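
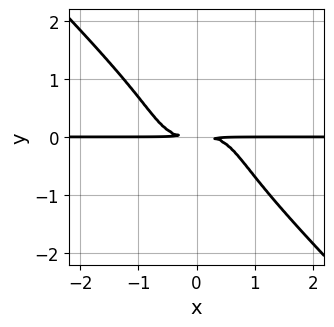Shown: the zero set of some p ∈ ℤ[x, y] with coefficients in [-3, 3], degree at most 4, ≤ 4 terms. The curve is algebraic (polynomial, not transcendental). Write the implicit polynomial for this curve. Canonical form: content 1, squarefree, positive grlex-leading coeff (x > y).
x^3*y + y^4 + y^2

(a) Degree: a generic line meets the curve in up to 4 points, so deg p = 4.
(b) From the axis intercepts and sections: the visible x-axis segment lies entirely on the curve.
(c) Fitting integer coefficients to these (and the overall shape) gives p.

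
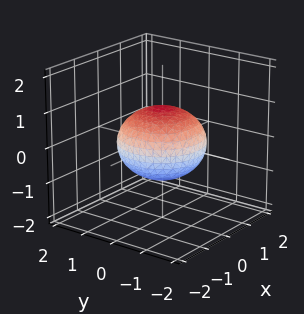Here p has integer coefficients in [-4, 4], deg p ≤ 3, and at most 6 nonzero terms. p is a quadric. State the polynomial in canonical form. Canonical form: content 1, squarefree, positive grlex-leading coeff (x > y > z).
2*x^2 + 2*y^2 + 3*z^2 - 3

1. The degree is 2 — a closed, bounded, convex surface; a quadric.
2. Symmetries: the surface is invariant under rotation about z: p = q(x² + y², z); it's symmetric under z → −z, forcing even powers of z.
3. Reading off the gridlines: a circular section at z = 0 has radius between 1 and 2; the z-axis gridline crossings are at z ∈ {-1, 1}.
4. The integer polynomial consistent with all of this is the stated p.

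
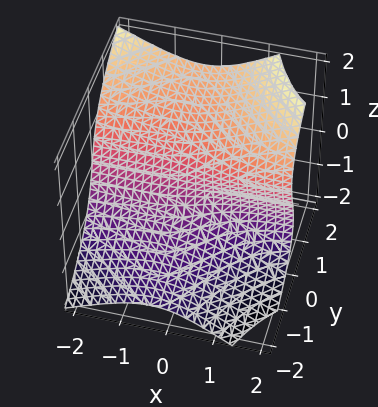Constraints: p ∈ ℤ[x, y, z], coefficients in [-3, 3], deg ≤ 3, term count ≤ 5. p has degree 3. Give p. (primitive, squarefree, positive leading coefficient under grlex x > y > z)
2*x^2*y - 2*z^3 + 2*x*z + 3*y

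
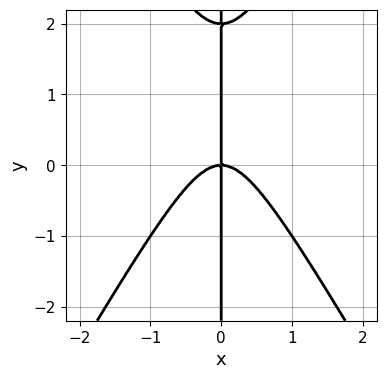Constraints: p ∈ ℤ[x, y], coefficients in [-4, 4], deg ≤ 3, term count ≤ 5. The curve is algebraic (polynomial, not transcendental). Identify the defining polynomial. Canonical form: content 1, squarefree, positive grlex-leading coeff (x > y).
3*x^3 - x*y^2 + 2*x*y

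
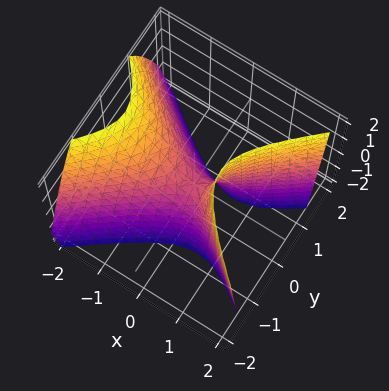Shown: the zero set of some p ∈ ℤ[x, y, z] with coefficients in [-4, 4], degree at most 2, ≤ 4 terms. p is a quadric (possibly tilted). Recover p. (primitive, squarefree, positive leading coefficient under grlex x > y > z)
2*x^2 + x*z - 3*y^2 - z

First, the degree is 2 — the shape is more complex than any degree-1 surface.
Then, reading off the gridlines: it meets the x-axis at x = 0 (among the integer gridlines); it crosses the y-axis at the gridline y = 0.
Finally, these observations pin down the coefficients.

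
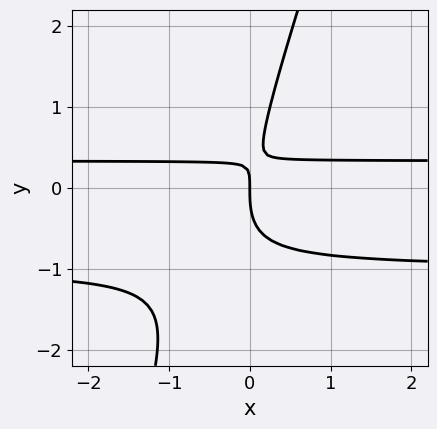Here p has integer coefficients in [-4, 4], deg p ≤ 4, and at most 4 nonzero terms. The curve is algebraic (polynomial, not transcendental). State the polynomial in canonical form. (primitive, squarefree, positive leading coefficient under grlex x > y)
3*x*y^2 - y^3 + 2*x*y - x

1. The degree is 3 — no degree-2 curve has this shape.
2. Reading off the gridlines: it crosses the y-axis at the gridline y = 0; it crosses the x-axis at the gridline x = 0.
3. Matching integer coefficients to the picture gives p.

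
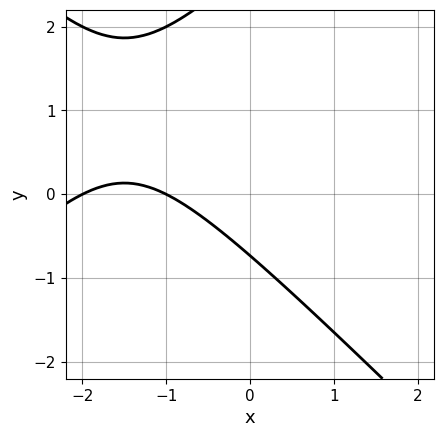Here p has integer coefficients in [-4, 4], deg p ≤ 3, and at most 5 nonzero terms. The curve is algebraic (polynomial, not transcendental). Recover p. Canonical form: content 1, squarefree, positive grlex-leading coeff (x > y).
deg p = 2. A generic line meets the curve in up to 2 points.
Observable constraints: among the integer gridlines, it crosses the x-axis at x ∈ {-2, -1}.
Putting this together gives p.

x^2 - y^2 + 3*x + 2*y + 2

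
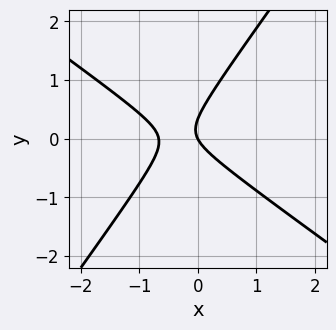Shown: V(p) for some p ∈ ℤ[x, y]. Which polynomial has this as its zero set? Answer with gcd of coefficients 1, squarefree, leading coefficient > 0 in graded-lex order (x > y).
3*x^2 + 2*x*y - 3*y^2 + 2*x + y

1. deg p = 2. No degree-1 curve has this shape.
2. From the axis intercepts and sections: it meets the y-axis at y = 0 (among the integer gridlines); it crosses the x-axis at the gridline x = 0.
3. Solving for integer coefficients yields p as stated.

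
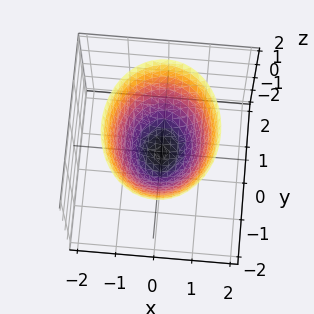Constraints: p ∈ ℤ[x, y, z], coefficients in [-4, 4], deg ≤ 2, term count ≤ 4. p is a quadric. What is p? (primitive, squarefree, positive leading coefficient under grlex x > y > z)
3*x^2 + 2*y^2 - 3*z

(a) deg p = 2.
(b) Symmetries: mirror symmetry x ↦ −x ⇒ only even powers of x; the y ↦ −y reflection is a symmetry, so y appears only in even powers.
(c) From the visible intercepts: one x-axis crossing is at x = 0; one z-axis crossing is at z = 0.
(d) Solving for integer coefficients yields p as stated.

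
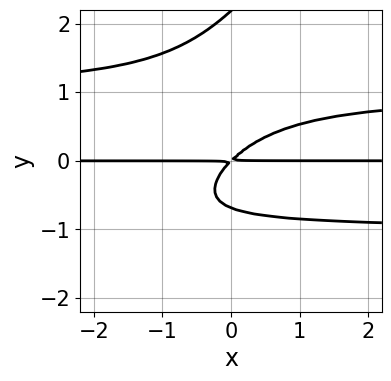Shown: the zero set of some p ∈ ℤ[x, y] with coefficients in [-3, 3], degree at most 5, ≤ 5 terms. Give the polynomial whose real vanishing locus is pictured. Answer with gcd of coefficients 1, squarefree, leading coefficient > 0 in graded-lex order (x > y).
3*x*y^3 - 2*y^4 + 3*y^3 - 3*x*y + 3*y^2

First, degree: the shape is more complex than any degree-3 curve, so deg p = 4.
Next, checking where it meets the axes: the visible x-axis segment lies entirely on the curve.
Finally, putting this together gives p.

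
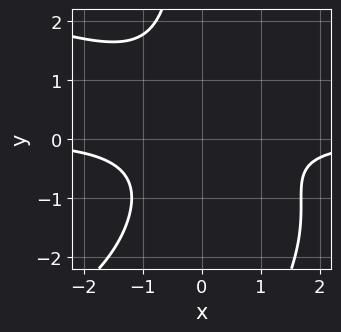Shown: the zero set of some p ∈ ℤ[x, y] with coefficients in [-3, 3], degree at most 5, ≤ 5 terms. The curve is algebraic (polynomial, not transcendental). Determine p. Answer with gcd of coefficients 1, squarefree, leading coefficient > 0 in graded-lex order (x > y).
x*y^3 + 2*x^2*y + 2*x*y^2 + 2*y^2 + 2

(a) Degree: a generic line meets the curve in up to 4 points, so deg p = 4.
(b) Against the integer gridlines: it misses every integer gridline on the x-axis; no y-intercept at any integer in the box.
(c) These observations pin down the coefficients.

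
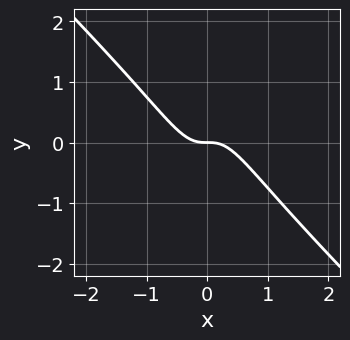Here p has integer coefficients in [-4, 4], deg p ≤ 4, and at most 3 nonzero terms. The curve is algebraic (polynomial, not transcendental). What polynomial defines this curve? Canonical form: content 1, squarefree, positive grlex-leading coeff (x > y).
First, degree: a generic line meets the curve in up to 3 points, so deg p = 3.
Then, observable constraints: it meets the y-axis at y = 0 (among the integer gridlines); one x-axis crossing is at x = 0.
Finally, assembling these constraints gives the stated polynomial.

3*x^3 + 3*x^2*y + y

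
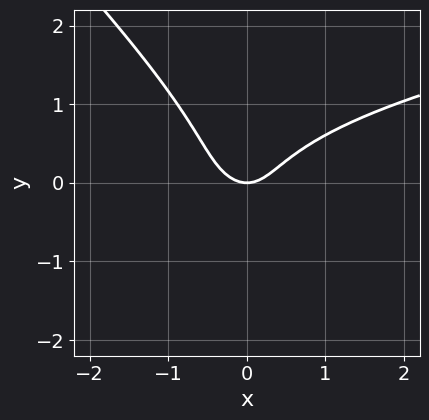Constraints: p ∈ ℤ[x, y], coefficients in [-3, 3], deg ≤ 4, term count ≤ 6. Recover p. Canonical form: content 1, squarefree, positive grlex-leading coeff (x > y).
(a) deg p = 3. A generic line meets the curve in up to 3 points.
(b) Checking where it meets the axes: it crosses the x-axis at the gridline x = 0; it meets the y-axis at y = 0 (among the integer gridlines).
(c) Matching integer coefficients to the picture gives p.

3*x*y^2 + 3*y^3 - 3*x^2 + 2*y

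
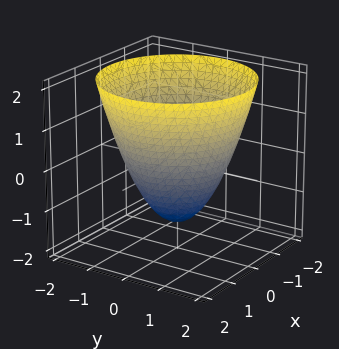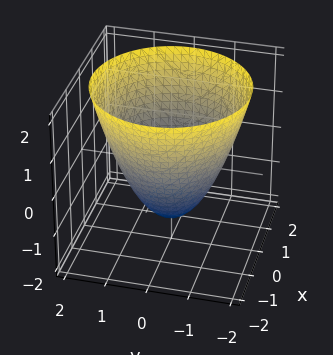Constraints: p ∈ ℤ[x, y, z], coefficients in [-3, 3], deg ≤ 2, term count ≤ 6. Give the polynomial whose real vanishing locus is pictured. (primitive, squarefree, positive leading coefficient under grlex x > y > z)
First, degree: the shape is more complex than any degree-1 surface, so deg p = 2.
Next, by symmetry, the surface is invariant under rotation about z: p = q(x² + y², z).
Then, from the visible intercepts: a circular section at z = 0 has radius between 1 and 2.
Finally, assembling these constraints gives the stated polynomial.

2*x^2 + 2*y^2 - 2*z - 3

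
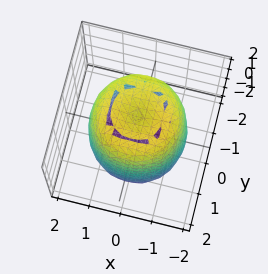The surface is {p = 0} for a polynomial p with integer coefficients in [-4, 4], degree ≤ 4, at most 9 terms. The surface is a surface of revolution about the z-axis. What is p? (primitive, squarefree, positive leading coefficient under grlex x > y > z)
(a) Degree: a generic line meets the surface in up to 4 points, so deg p = 4.
(b) Symmetry: the surface is invariant under rotation about z: p = q(x² + y², z).
(c) Checking where it meets the axes: a circular section at z = -2 has radius between 0 and 1.
(d) Putting this together gives p.

2*x^4 + 4*x^2*y^2 + 2*y^4 - 3*x^2 - 3*y^2 + z^2 - 3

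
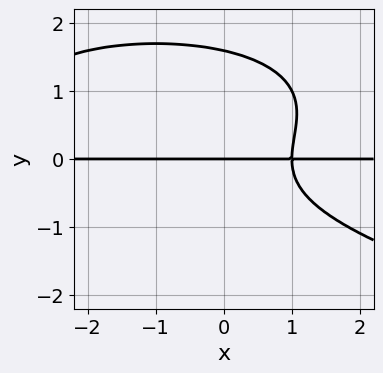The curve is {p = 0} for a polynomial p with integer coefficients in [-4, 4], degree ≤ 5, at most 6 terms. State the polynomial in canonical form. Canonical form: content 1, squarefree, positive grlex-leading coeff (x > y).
(a) The degree is 4 — the shape is more complex than any degree-3 curve.
(b) Reading off the gridlines: it meets the y-axis at y = 0 (among the integer gridlines); the visible x-axis segment lies entirely on the curve.
(c) These observations pin down the coefficients.

2*y^4 + x^2*y - 2*y^3 + 2*x*y - 3*y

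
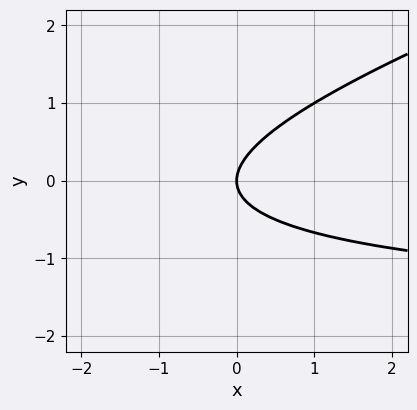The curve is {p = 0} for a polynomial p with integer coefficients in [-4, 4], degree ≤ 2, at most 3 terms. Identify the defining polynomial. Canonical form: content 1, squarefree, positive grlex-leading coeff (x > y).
Degree: the shape is more complex than any degree-1 curve, so deg p = 2.
Reading off the gridlines: it crosses the x-axis at the gridline x = 0; one y-axis crossing is at y = 0.
Matching integer coefficients to the picture gives p.

x*y - 3*y^2 + 2*x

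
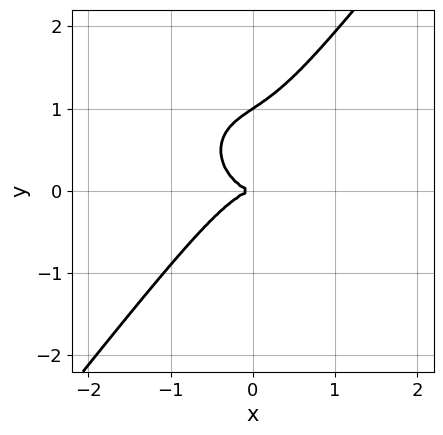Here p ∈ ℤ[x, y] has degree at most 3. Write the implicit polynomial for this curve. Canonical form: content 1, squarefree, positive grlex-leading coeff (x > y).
3*x^3 + 2*x*y^2 - 3*y^3 + 3*y^2

(a) The degree is 3 — the shape is more complex than any degree-2 curve.
(b) From the visible intercepts: one x-axis crossing is at x = 0; the y-axis gridline crossings are at y ∈ {0, 1}.
(c) Together with the visible shape, these determine p as stated.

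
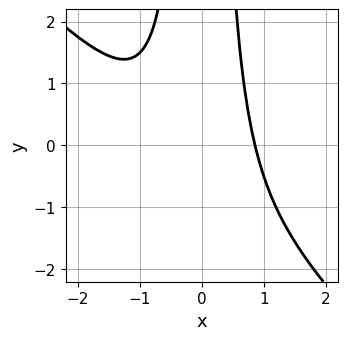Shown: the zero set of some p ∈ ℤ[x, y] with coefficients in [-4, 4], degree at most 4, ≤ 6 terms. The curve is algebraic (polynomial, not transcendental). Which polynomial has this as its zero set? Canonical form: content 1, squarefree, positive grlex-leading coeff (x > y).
2*x^3 + 2*x^2*y + x^2 - 2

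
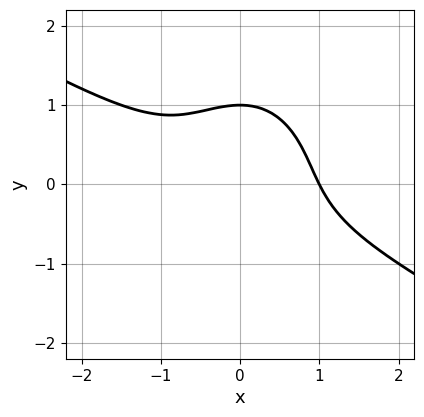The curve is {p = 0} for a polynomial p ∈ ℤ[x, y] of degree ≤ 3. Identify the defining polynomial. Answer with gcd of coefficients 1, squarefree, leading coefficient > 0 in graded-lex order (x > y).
2*x^3 + 3*x^2*y + 2*y^3 - 2

First, degree: no degree-2 curve has this shape, so deg p = 3.
Next, from the visible intercepts: it crosses the y-axis at the gridline y = 1; it meets the x-axis at x = 1 (among the integer gridlines).
Finally, matching integer coefficients to the picture gives p.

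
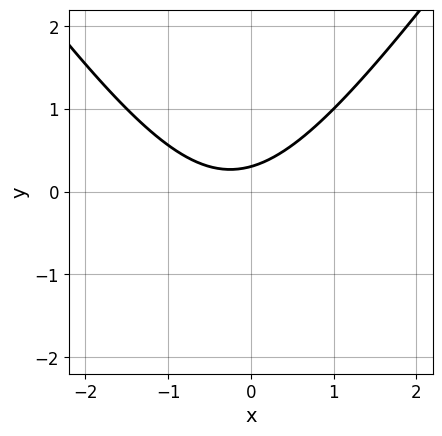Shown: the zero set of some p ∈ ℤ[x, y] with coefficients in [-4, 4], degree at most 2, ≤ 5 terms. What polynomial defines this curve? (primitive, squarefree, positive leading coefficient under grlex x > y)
2*x^2 - y^2 + x - 3*y + 1

Degree: a generic line meets the curve in up to 2 points, so deg p = 2.
Observable constraints: no x-intercept at any integer in the box.
Putting this together gives p.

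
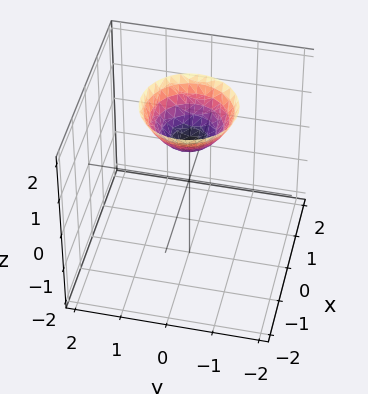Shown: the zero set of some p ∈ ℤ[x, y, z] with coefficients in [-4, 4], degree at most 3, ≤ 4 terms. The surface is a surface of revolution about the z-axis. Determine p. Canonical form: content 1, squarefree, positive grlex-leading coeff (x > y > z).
x^2 + y^2 - z + 1

1. The degree is 2 — no degree-1 surface has this shape.
2. Symmetries: rotational symmetry about the z-axis ⇒ p depends on x, y only through x² + y².
3. Against the integer gridlines: the surface avoids every integer x-axis point in the box; the surface avoids every integer y-axis point in the box; a circular section at z = 2 has radius exactly 1.
4. These observations pin down the coefficients.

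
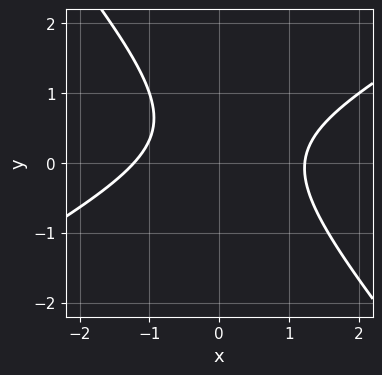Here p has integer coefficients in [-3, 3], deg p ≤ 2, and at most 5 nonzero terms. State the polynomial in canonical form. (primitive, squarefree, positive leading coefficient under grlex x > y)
2*x^2 - 2*x*y - 3*y^2 + 2*y - 3

deg p = 2.
Checking where it meets the axes: the curve avoids every integer y-axis point in the box.
The integer polynomial consistent with all of this is the stated p.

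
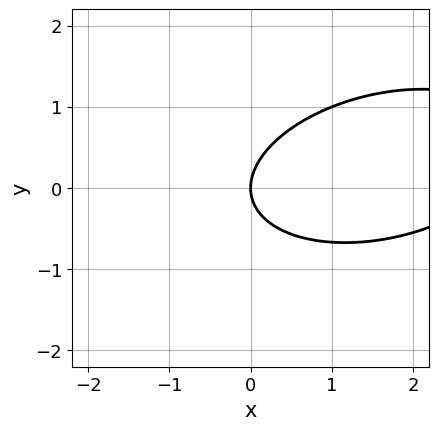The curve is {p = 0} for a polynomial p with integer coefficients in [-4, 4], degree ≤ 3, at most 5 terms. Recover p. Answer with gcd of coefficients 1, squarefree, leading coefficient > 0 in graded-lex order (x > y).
(a) Degree: a generic line meets the curve in up to 2 points, so deg p = 2.
(b) From the axis intercepts and sections: it meets the y-axis at y = 0 (among the integer gridlines); it crosses the x-axis at the gridline x = 0.
(c) Solving for integer coefficients yields p as stated.

x^2 - x*y + 3*y^2 - 3*x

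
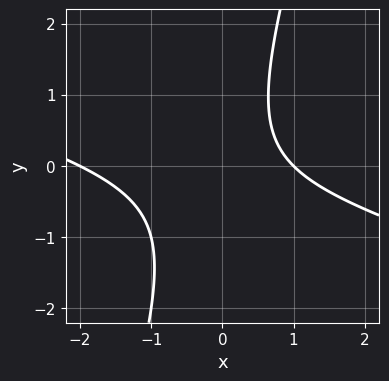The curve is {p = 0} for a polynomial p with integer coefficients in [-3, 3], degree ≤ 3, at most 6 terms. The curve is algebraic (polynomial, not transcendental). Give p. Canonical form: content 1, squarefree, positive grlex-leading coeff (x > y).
x^2 + 3*x*y - y^2 + x - 2

1. deg p = 2.
2. From the visible intercepts: among the integer gridlines, it crosses the x-axis at x ∈ {-2, 1}; the curve avoids every integer y-axis point in the box.
3. Solving for integer coefficients yields p as stated.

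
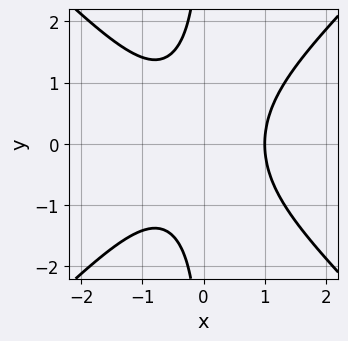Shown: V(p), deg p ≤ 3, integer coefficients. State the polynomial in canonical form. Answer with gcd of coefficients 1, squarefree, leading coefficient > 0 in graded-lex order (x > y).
First, the degree is 3 — a generic line meets the curve in up to 3 points.
Then, symmetries: mirror symmetry y ↦ −y ⇒ only even powers of y.
Then, from the axis intercepts and sections: it crosses the x-axis at the gridline x = 1; it misses every integer gridline on the y-axis.
Finally, together with the visible shape, these determine p as stated.

x^3 - x*y^2 - 1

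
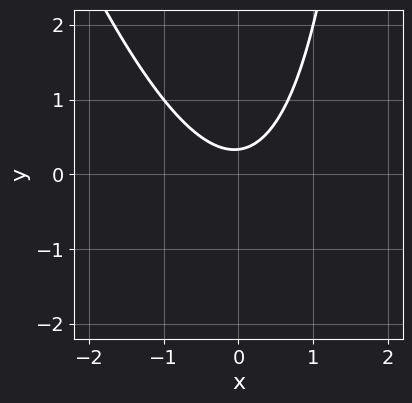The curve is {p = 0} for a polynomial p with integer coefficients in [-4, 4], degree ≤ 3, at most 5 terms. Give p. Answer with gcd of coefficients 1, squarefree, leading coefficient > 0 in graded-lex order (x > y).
1. The degree is 2 — no degree-1 curve has this shape.
2. From the axis intercepts and sections: the curve avoids every integer x-axis point in the box.
3. These observations pin down the coefficients.

3*x^2 + x*y - 3*y + 1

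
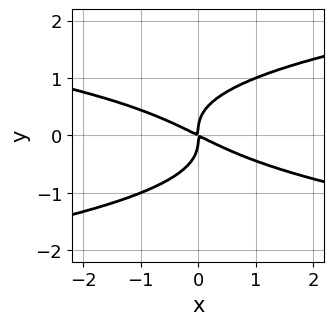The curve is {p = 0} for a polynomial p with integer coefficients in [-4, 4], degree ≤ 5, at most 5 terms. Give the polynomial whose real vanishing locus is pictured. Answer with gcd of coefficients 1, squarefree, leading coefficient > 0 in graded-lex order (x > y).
3*y^4 - x^2 - 2*x*y

First, the degree is 4 — the shape is more complex than any degree-3 curve.
Next, from the axis intercepts and sections: it meets the y-axis at y = 0 (among the integer gridlines); one x-axis crossing is at x = 0.
Finally, together with the visible shape, these determine p as stated.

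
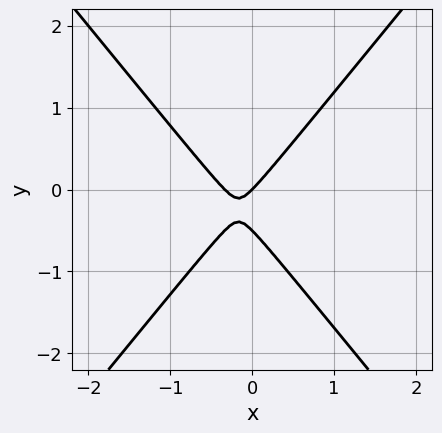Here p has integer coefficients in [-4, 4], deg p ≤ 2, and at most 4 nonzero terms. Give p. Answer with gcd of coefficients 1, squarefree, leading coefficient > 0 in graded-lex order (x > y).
First, degree: a generic line meets the curve in up to 2 points, so deg p = 2.
Next, from the axis intercepts and sections: it crosses the y-axis at the gridline y = 0; it crosses the x-axis at the gridline x = 0.
Finally, putting this together gives p.

3*x^2 - 2*y^2 + x - y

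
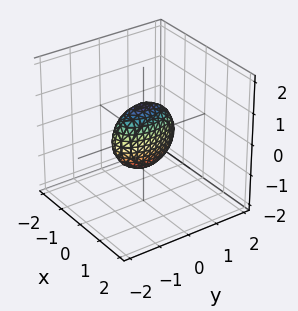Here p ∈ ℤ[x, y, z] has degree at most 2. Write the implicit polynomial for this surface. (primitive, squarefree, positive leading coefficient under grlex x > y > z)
3*x^2 + y^2 + z^2 - 1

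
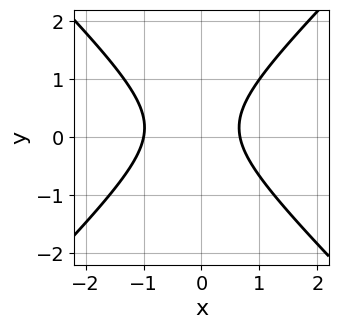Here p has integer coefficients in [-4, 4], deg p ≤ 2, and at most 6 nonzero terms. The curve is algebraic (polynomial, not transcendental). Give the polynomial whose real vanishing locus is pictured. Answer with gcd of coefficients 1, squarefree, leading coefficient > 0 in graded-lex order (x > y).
3*x^2 - 3*y^2 + x + y - 2

deg p = 2. The shape is more complex than any degree-1 curve.
Against the integer gridlines: one x-axis crossing is at x = -1; it misses every integer gridline on the y-axis.
These observations pin down the coefficients.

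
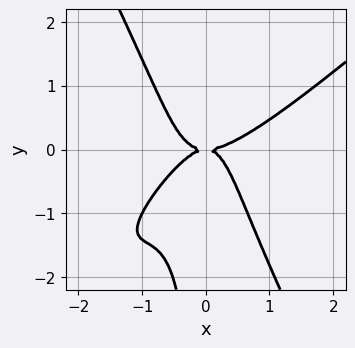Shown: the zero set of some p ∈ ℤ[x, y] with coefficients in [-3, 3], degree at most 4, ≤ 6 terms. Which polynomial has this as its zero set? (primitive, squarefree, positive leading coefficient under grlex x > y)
2*x^4 - 3*x^3*y + x*y^3 - x^2*y - y^2

First, the degree is 4 — no degree-3 curve has this shape.
Then, from the visible intercepts: it meets the y-axis at y = 0 (among the integer gridlines); it crosses the x-axis at the gridline x = 0.
Finally, putting this together gives p.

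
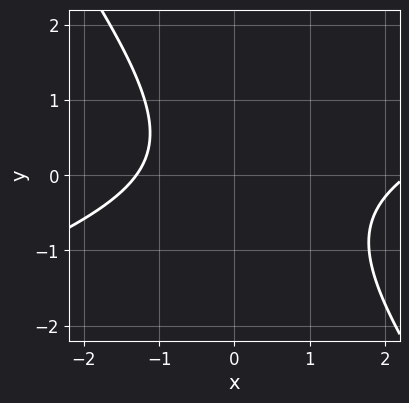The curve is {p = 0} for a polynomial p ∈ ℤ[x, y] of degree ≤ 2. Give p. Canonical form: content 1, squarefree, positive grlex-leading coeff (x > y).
x^2 - 2*x*y - 2*y^2 - x - 3

First, the degree is 2 — a generic line meets the curve in up to 2 points.
Then, from the axis intercepts and sections: no y-intercept at any integer in the box.
Finally, putting this together gives p.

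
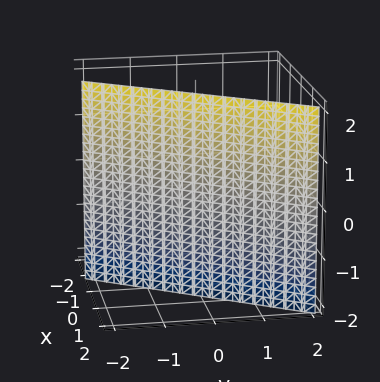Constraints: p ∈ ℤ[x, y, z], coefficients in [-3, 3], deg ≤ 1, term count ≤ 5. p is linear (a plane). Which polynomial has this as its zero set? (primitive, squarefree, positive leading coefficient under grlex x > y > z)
3*x - 2*y - 2

1. deg p = 1. The surface is flat (a plane).
2. From the visible intercepts: it misses every integer gridline on the z-axis; one y-axis crossing is at y = -1.
3. Putting this together gives p.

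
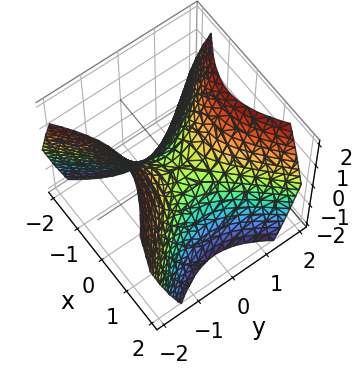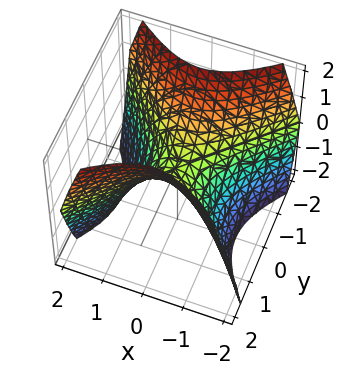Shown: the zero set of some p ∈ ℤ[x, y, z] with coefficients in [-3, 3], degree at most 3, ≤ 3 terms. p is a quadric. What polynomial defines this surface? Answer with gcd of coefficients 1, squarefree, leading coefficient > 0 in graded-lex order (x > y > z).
deg p = 2. A hyperbolic paraboloid; a quadric.
Symmetries: the y ↦ −y reflection is a symmetry, so y appears only in even powers; it's symmetric under x → −x, forcing even powers of x.
Checking where it meets the axes: it meets the x-axis at x = 0 (among the integer gridlines); it crosses the y-axis at the gridline y = 0.
The integer polynomial consistent with all of this is the stated p.

x^2 - y^2 + z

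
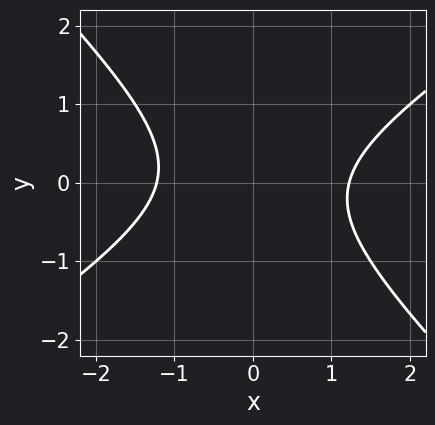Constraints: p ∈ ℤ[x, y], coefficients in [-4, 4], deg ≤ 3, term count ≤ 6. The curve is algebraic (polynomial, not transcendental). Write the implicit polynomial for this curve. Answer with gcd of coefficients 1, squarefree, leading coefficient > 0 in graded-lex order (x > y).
2*x^2 - x*y - 3*y^2 - 3

deg p = 2. The shape is more complex than any degree-1 curve.
Against the integer gridlines: no y-intercept at any integer in the box.
Matching integer coefficients to the picture gives p.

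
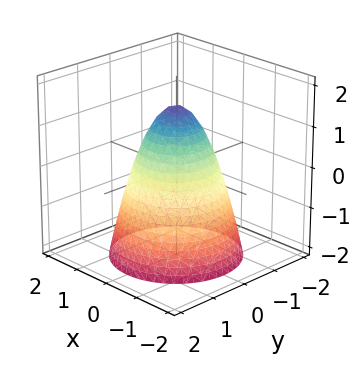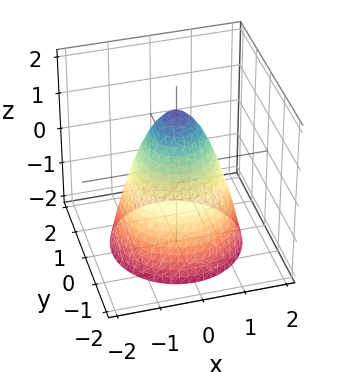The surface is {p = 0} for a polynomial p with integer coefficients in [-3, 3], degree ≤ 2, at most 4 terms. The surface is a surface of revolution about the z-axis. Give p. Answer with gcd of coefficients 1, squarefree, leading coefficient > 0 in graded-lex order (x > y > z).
The degree is 2 — no degree-1 surface has this shape.
Symmetries: every cross-section ⟂ z is a circle, so x, y appear only via x² + y².
From the visible intercepts: a circular section at z = -2 has radius between 1 and 2; the x-axis gridline crossings are at x ∈ {-1, 1}; among the integer gridlines, it crosses the y-axis at y ∈ {-1, 1}.
Fitting integer coefficients to these (and the overall shape) gives p.

3*x^2 + 3*y^2 + 2*z - 3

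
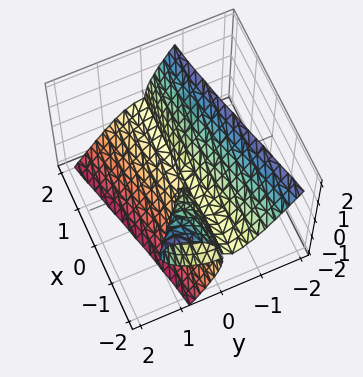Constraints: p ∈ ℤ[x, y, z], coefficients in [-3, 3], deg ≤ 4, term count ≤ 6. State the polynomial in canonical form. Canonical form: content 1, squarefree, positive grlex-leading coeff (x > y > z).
I count 2 distinct pieces. Treating them together as one polynomial.
Degree: the shape is more complex than any degree-2 surface, so deg p = 3.
Observable constraints: it crosses the y-axis at the gridline y = 0; one z-axis crossing is at z = 0.
These observations pin down the coefficients. Check: (2, 0, 0) on the x-axis lies on the surface, and p(2, 0, 0) = 0. ✓

2*x*y*z + 3*y^3 - y^2*z + z^3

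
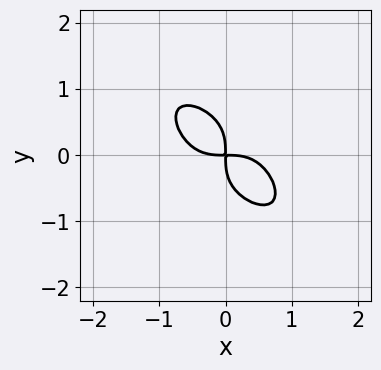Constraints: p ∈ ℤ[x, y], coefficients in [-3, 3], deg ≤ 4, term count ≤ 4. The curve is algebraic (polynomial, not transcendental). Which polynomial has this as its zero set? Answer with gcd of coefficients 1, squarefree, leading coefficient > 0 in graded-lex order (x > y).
x^4 + y^4 + x*y

deg p = 4. A generic line meets the curve in up to 4 points.
Matching integer coefficients to the picture gives p.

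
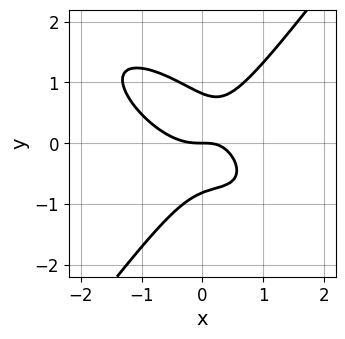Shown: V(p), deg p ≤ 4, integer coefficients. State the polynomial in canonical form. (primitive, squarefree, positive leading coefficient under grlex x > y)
(a) deg p = 3.
(b) Reading off the gridlines: one y-axis crossing is at y = 0; it meets the x-axis at x = 0 (among the integer gridlines).
(c) Assembling these constraints gives the stated polynomial.

3*x^3 + 3*x^2*y - 3*y^3 - 2*x*y + 2*y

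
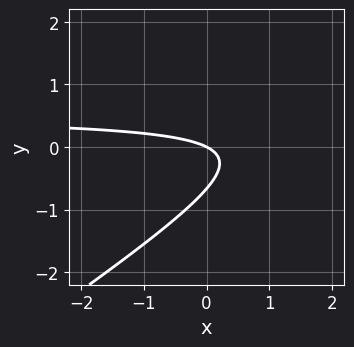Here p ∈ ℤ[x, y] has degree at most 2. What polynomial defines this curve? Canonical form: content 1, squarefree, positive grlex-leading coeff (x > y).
(a) Degree: a generic line meets the curve in up to 2 points, so deg p = 2.
(b) Against the integer gridlines: it meets the x-axis at x = 0 (among the integer gridlines); it meets the y-axis at y = 0 (among the integer gridlines).
(c) Solving for integer coefficients yields p as stated.

2*x*y - 3*y^2 - x - 2*y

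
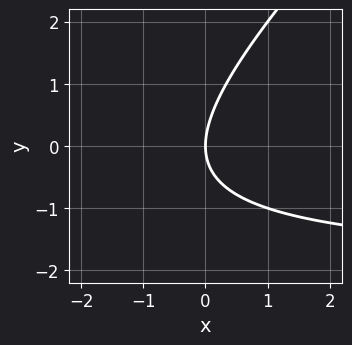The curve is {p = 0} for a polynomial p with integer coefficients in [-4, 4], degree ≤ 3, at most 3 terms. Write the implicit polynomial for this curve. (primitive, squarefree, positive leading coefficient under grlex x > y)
1. deg p = 2.
2. Against the integer gridlines: it meets the x-axis at x = 0 (among the integer gridlines); it meets the y-axis at y = 0 (among the integer gridlines).
3. Solving for integer coefficients yields p as stated.

x*y - y^2 + 2*x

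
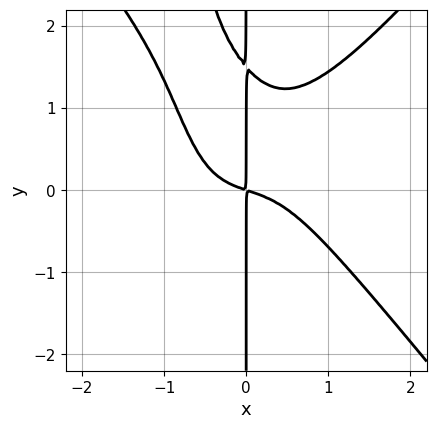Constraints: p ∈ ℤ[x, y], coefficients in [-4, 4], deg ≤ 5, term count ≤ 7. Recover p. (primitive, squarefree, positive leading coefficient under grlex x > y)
3*x^4 - 2*x^2*y^2 - 2*x*y^2 + x^2 + 3*x*y

The degree is 4 — the shape is more complex than any degree-3 curve.
Reading off the gridlines: every point of the y-axis in the box is on the curve.
These observations pin down the coefficients.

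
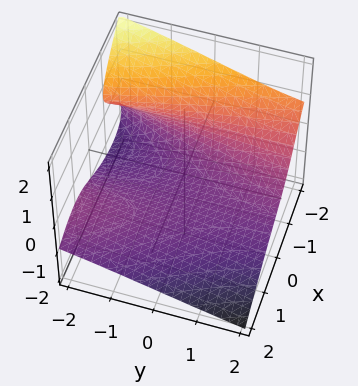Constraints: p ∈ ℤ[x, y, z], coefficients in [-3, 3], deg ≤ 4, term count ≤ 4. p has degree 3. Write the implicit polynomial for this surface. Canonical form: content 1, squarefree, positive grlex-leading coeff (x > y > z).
x^3 - 2*x*y*z + 3*z^3 + 3

The degree is 3 — a generic line meets the surface in up to 3 points.
Observable constraints: one z-axis crossing is at z = -1; it misses every integer gridline on the y-axis.
Solving for integer coefficients yields p as stated.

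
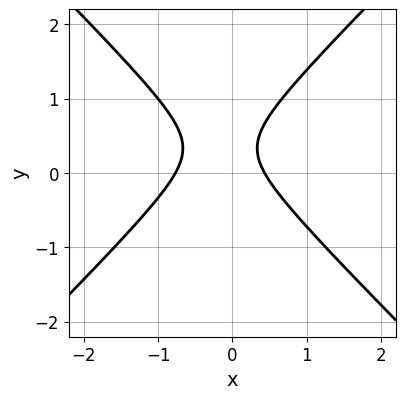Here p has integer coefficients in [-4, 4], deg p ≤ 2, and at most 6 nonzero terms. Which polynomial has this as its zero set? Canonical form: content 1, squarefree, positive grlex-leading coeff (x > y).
3*x^2 - 3*y^2 + x + 2*y - 1

1. The degree is 2 — the shape is more complex than any degree-1 curve.
2. Reading off the gridlines: no y-intercept at any integer in the box.
3. The integer polynomial consistent with all of this is the stated p.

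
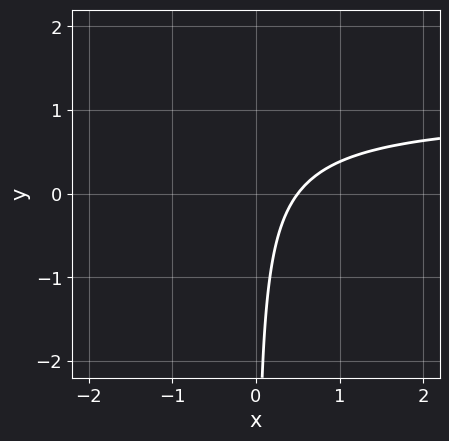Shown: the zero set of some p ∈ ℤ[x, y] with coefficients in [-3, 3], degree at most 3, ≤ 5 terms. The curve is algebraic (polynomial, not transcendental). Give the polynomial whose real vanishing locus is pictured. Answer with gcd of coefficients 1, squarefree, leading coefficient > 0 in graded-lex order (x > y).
Degree: the shape is more complex than any degree-2 curve, so deg p = 3.
Reading off the gridlines: no y-intercept at any integer in the box.
Assembling these constraints gives the stated polynomial.

x*y^2 - 3*x*y + 2*x - 1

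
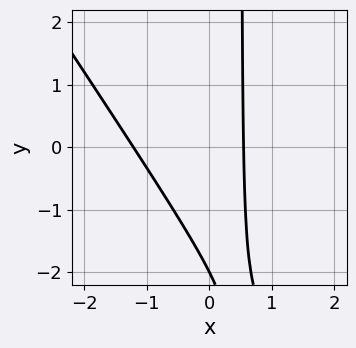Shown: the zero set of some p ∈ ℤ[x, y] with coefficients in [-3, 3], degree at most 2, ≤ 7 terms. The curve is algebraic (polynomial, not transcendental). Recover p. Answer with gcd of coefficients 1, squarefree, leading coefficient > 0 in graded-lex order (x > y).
(a) deg p = 2. The shape is more complex than any degree-1 curve.
(b) From the axis intercepts and sections: it crosses the y-axis at the gridline y = -2.
(c) Solving for integer coefficients yields p as stated.

3*x^2 + 2*x*y + 2*x - y - 2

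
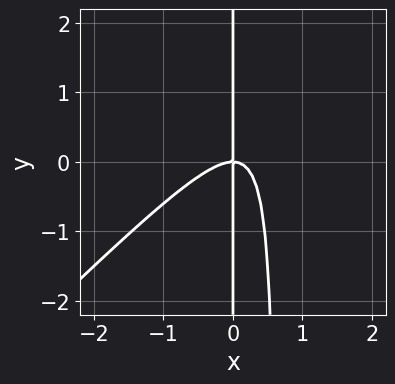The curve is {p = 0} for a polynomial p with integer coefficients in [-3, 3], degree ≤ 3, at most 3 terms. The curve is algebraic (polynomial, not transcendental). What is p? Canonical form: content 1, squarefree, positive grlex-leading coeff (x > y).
3*x^3 - 3*x^2*y + 2*x*y

Degree: the shape is more complex than any degree-2 curve, so deg p = 3.
From the visible intercepts: it crosses the x-axis at the gridline x = 0; the visible y-axis segment lies entirely on the curve.
Solving for integer coefficients yields p as stated.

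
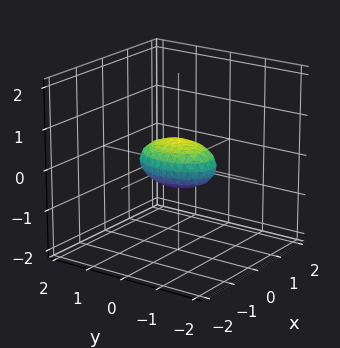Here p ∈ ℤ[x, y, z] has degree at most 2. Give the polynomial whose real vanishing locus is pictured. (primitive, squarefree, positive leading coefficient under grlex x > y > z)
2*x^2 + y^2 + 3*z^2 - 1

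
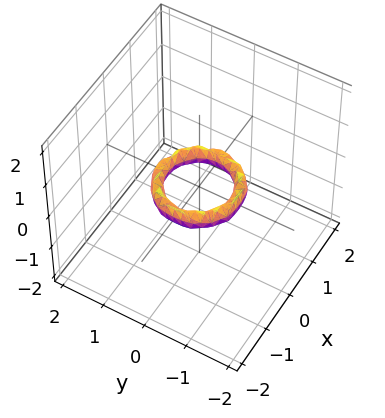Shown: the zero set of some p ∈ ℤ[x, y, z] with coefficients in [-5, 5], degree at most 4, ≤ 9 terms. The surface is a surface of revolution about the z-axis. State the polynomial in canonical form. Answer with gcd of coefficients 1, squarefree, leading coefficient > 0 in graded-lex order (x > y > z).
(a) Degree: no degree-3 surface has this shape, so deg p = 4.
(b) Symmetry: the z-axis is an axis of rotation, so x and y enter only as x² + y².
(c) From the axis intercepts and sections: the y-axis gridline crossings are at y ∈ {-1, 1}; among the integer gridlines, it crosses the x-axis at x ∈ {-1, 1}.
(d) Solving for integer coefficients yields p as stated.

2*x^4 + 4*x^2*y^2 + 2*y^4 - 3*x^2 - 3*y^2 + 2*z^2 + 1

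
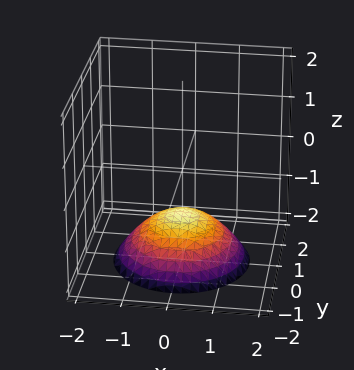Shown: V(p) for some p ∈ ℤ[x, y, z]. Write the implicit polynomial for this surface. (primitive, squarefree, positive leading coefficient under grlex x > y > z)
x^2 + y^2 + 2*z + 2

First, the degree is 2 — the shape is more complex than any degree-1 surface.
Next, symmetries: rotational symmetry about the z-axis ⇒ p depends on x, y only through x² + y².
Next, against the integer gridlines: a circular section at z = -2 has radius between 1 and 2; it misses every integer gridline on the x-axis; no y-intercept at any integer in the box.
Finally, assembling these constraints gives the stated polynomial. Check: (0, 0, -1) on the z-axis lies on the surface, and p(0, 0, -1) = 0. ✓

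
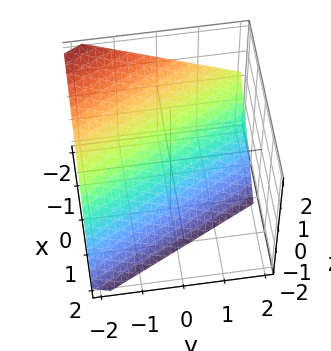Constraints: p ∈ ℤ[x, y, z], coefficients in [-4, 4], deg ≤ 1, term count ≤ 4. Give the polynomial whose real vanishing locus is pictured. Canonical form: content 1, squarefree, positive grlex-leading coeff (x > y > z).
(a) Degree: the surface is flat (a plane), so deg p = 1.
(b) Against the integer gridlines: it crosses the y-axis at the gridline y = -2; it crosses the x-axis at the gridline x = -1.
(c) Fitting integer coefficients to these (and the overall shape) gives p. Check: (0, 0, -1) on the z-axis lies on the surface, and p(0, 0, -1) = 0. ✓

2*x + y + 2*z + 2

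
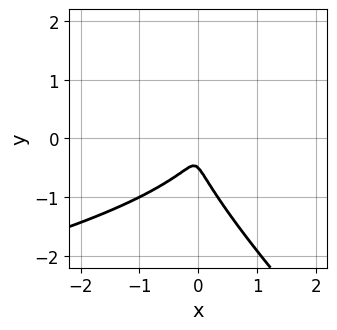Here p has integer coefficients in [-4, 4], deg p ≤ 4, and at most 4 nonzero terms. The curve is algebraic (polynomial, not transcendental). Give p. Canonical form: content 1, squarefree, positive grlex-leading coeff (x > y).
2*x*y^2 + 2*y^3 + 3*x^2 + y^2

1. deg p = 3.
2. Matching integer coefficients to the picture gives p.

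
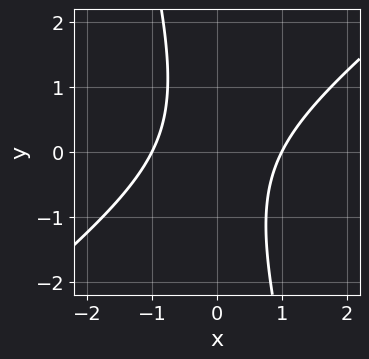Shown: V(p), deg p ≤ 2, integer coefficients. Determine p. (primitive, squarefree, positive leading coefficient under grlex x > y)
3*x^2 - 3*x*y - y^2 - 3

deg p = 2.
Checking where it meets the axes: no y-intercept at any integer in the box; the x-axis gridline crossings are at x ∈ {-1, 1}.
Putting this together gives p.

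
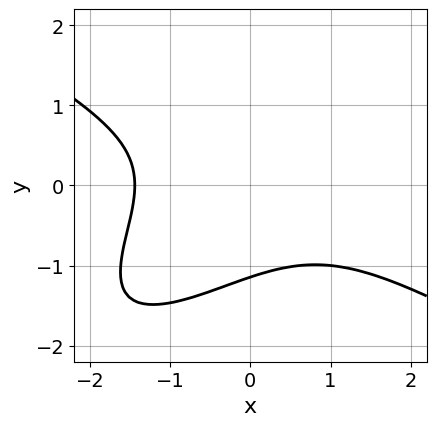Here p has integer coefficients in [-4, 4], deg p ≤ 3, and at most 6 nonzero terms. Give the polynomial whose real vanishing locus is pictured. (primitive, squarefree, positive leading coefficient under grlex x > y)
x^3 - 2*x*y^2 + 2*y^3 + 3

First, degree: a generic line meets the curve in up to 3 points, so deg p = 3.
Finally, the integer polynomial consistent with all of this is the stated p.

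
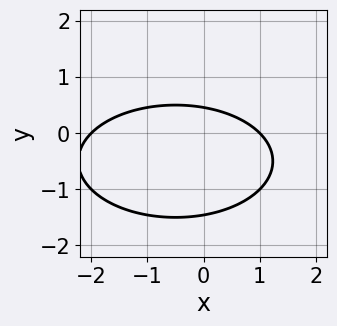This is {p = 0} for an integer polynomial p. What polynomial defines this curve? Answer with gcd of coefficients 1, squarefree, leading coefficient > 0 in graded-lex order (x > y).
1. The degree is 2 — the shape is more complex than any degree-1 curve.
2. Checking where it meets the axes: among the integer gridlines, it crosses the x-axis at x ∈ {-2, 1}.
3. Together with the visible shape, these determine p as stated.

x^2 + 3*y^2 + x + 3*y - 2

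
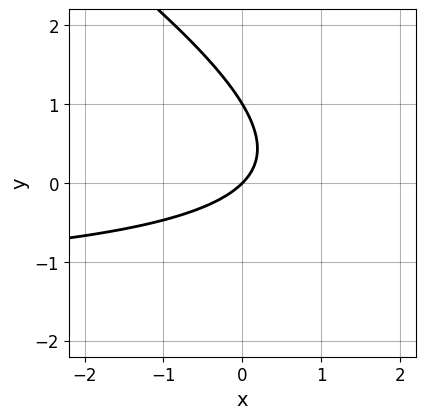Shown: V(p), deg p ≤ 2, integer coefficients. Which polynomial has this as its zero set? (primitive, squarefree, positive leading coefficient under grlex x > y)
1. Degree: the shape is more complex than any degree-1 curve, so deg p = 2.
2. Checking where it meets the axes: it meets the x-axis at x = 0 (among the integer gridlines); the y-axis gridline crossings are at y ∈ {0, 1}.
3. The integer polynomial consistent with all of this is the stated p.

2*x*y + 3*y^2 + 3*x - 3*y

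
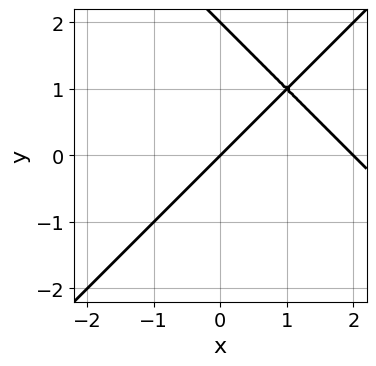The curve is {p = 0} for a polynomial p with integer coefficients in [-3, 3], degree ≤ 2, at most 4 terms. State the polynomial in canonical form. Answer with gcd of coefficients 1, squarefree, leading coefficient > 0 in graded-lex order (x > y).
deg p = 2.
From the visible intercepts: the x-axis gridline crossings are at x ∈ {0, 2}; among the integer gridlines, it crosses the y-axis at y ∈ {0, 2}.
Assembling these constraints gives the stated polynomial.

x^2 - y^2 - 2*x + 2*y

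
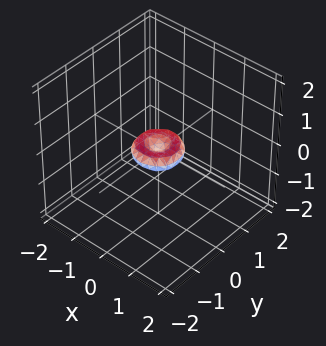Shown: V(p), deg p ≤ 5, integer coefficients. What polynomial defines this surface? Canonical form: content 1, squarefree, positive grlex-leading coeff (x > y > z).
2*x^4 + 4*x^2*y^2 + 2*y^4 - x^2 - y^2 + 2*z^2

(a) deg p = 4. The shape is more complex than any degree-3 surface.
(b) By symmetry, the surface is invariant under rotation about z: p = q(x² + y², z).
(c) Checking where it meets the axes: it meets the x-axis at x = 0 (among the integer gridlines); a circular section at z = 0 has radius between 0 and 1; it meets the z-axis at z = 0 (among the integer gridlines); it meets the y-axis at y = 0 (among the integer gridlines).
(d) Putting this together gives p.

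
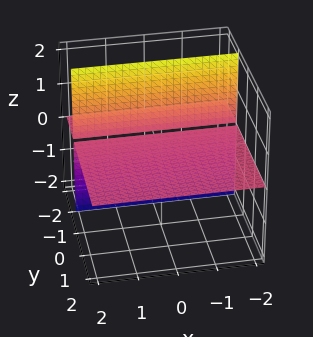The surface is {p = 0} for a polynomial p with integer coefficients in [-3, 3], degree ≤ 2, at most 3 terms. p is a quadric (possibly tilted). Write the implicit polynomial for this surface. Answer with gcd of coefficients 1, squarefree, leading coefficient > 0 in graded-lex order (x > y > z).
y*z + z

1. There are 2 components. They look like related sheets of one shape, so recover p as a whole.
2. deg p = 2. No degree-1 surface has this shape.
3. Observable constraints: every point of the y-axis in the box is on the surface; every point of the x-axis in the box is on the surface; it meets the z-axis at z = 0 (among the integer gridlines).
4. The integer polynomial consistent with all of this is the stated p.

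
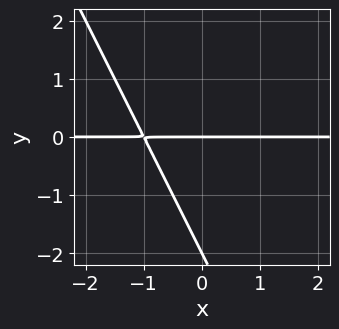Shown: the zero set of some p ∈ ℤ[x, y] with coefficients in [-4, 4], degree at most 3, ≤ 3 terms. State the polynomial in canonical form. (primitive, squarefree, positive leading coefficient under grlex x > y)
2*x*y + y^2 + 2*y

1. Degree: a generic line meets the curve in up to 2 points, so deg p = 2.
2. Checking where it meets the axes: among the integer gridlines, it crosses the y-axis at y ∈ {-2, 0}; every point of the x-axis in the box is on the curve.
3. The integer polynomial consistent with all of this is the stated p.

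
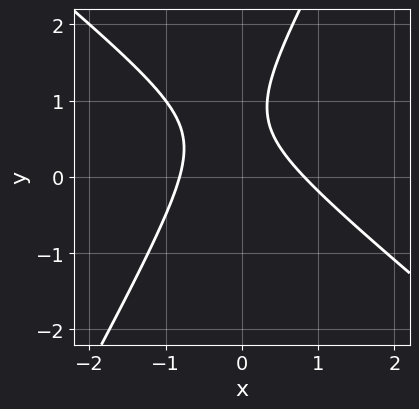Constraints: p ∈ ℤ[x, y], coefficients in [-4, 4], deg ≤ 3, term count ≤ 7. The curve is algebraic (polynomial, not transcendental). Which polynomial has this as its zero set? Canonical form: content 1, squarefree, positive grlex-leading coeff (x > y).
3*x^2 + 2*x*y - 2*y^2 + 3*y - 2

The degree is 2 — a generic line meets the curve in up to 2 points.
Checking where it meets the axes: no y-intercept at any integer in the box.
Matching integer coefficients to the picture gives p.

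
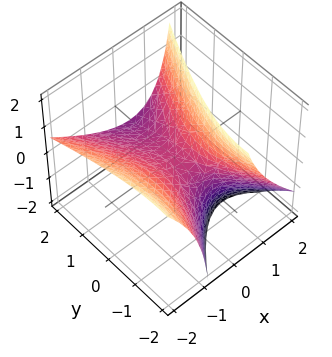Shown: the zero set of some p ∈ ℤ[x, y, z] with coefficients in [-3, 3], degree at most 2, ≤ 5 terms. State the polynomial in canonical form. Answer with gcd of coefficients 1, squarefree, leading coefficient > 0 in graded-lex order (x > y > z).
1. Degree: the shape is more complex than any degree-1 surface, so deg p = 2.
2. Against the integer gridlines: it crosses the z-axis at the gridline z = 0; it crosses the x-axis at the gridline x = 0; it crosses the y-axis at the gridline y = 0.
3. The integer polynomial consistent with all of this is the stated p.

3*x^2 + 3*x*z - y^2 - 2*y*z - 3*z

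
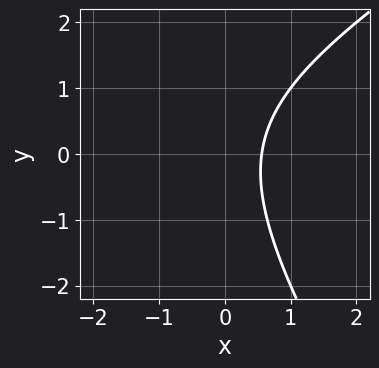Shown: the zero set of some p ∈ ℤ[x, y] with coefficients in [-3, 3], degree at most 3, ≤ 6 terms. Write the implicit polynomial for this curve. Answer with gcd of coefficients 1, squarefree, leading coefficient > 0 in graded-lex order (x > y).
(a) deg p = 2.
(b) Against the integer gridlines: the curve avoids every integer y-axis point in the box.
(c) Assembling these constraints gives the stated polynomial.

x^2 - x*y - y^2 + 3*x - 2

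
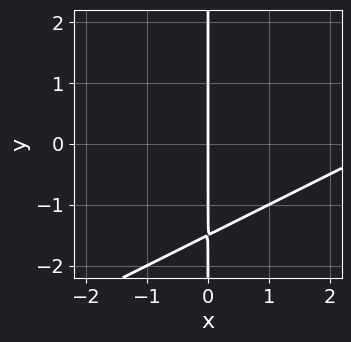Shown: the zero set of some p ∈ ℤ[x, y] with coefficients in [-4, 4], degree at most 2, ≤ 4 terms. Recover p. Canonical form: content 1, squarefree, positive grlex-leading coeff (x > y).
x^2 - 2*x*y - 3*x

Degree: a generic line meets the curve in up to 2 points, so deg p = 2.
Checking where it meets the axes: the visible y-axis segment lies entirely on the curve; it crosses the x-axis at the gridline x = 0.
Matching integer coefficients to the picture gives p.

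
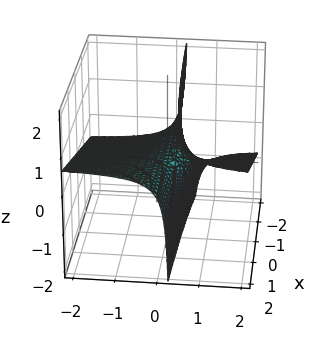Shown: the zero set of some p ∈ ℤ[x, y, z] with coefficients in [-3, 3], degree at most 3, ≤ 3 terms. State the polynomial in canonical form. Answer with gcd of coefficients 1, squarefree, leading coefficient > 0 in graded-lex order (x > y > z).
x*y - 3*y*z + z

First, degree: no degree-1 surface has this shape, so deg p = 2.
Next, reading off the gridlines: every point of the y-axis in the box is on the surface; it meets the z-axis at z = 0 (among the integer gridlines); the visible x-axis segment lies entirely on the surface.
Finally, together with the visible shape, these determine p as stated.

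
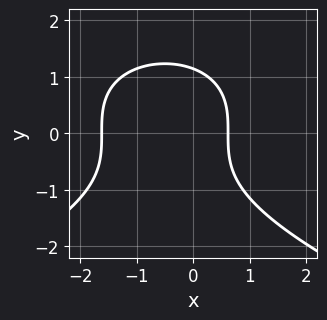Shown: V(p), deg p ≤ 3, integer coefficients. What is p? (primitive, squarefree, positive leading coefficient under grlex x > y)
First, deg p = 3. The shape is more complex than any degree-2 curve.
Finally, solving for integer coefficients yields p as stated.

2*y^3 + 3*x^2 + 3*x - 3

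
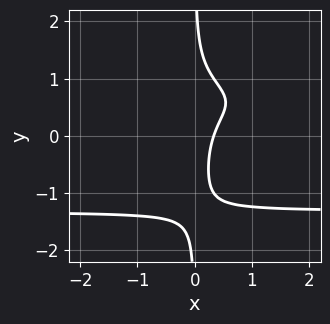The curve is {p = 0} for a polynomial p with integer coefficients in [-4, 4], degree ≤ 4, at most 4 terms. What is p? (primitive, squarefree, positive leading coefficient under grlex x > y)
3*x*y^3 - 3*x*y + 3*x - 1

The degree is 4 — no degree-3 curve has this shape.
From the visible intercepts: no y-intercept at any integer in the box.
Together with the visible shape, these determine p as stated.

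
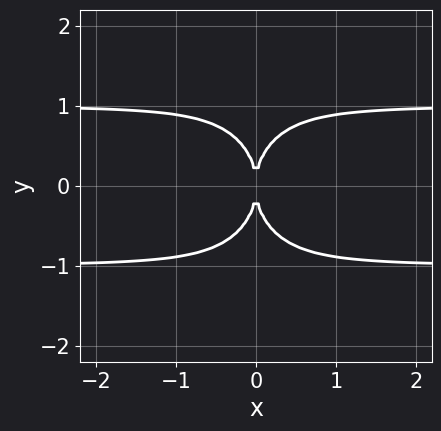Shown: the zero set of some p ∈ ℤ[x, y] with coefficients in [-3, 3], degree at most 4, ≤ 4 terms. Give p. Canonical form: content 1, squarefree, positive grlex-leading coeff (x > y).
deg p = 4.
Symmetries: the x ↦ −x reflection is a symmetry, so x appears only in even powers; mirror symmetry y ↦ −y ⇒ only even powers of y.
Reading off the gridlines: it meets the y-axis at y = 0 (among the integer gridlines); one x-axis crossing is at x = 0.
These observations pin down the coefficients.

3*x^2*y^2 + y^4 - 3*x^2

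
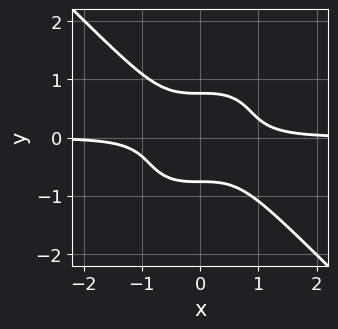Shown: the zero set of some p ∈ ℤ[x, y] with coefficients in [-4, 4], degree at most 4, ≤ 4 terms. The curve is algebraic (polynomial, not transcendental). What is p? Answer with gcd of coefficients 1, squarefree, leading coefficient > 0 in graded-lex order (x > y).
3*x^3*y + 3*y^4 - 1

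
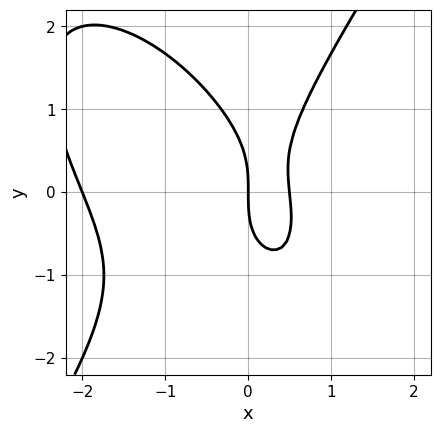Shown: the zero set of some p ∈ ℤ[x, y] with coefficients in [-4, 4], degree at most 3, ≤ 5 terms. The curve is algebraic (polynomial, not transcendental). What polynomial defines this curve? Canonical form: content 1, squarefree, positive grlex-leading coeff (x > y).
1. deg p = 3.
2. Checking where it meets the axes: it meets the y-axis at y = 0 (among the integer gridlines); among the integer gridlines, it crosses the x-axis at x ∈ {-2, 0}.
3. These observations pin down the coefficients.

2*x^3 + x^2*y - y^3 + 3*x^2 - 2*x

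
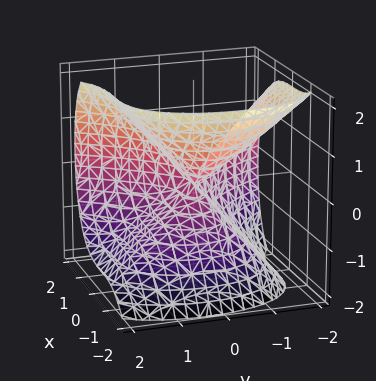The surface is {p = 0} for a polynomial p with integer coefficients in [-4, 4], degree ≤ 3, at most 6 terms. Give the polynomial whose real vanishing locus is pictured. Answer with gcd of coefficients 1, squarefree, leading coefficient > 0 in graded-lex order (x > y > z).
2*x^3 - 3*y^2 - y*z + 3*z^2

1. The degree is 3 — a generic line meets the surface in up to 3 points.
2. From the axis intercepts and sections: one z-axis crossing is at z = 0; it meets the y-axis at y = 0 (among the integer gridlines); it meets the x-axis at x = 0 (among the integer gridlines).
3. Fitting integer coefficients to these (and the overall shape) gives p.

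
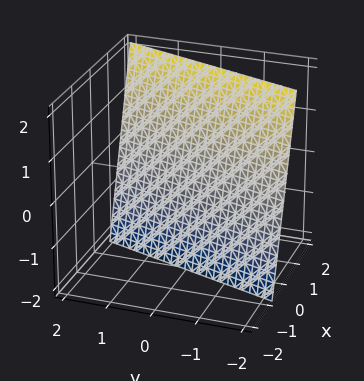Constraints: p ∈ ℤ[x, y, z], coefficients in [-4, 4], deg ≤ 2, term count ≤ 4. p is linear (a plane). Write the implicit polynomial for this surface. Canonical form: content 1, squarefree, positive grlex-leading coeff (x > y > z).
First, degree: every cross-section is a straight line — this is a plane, so deg p = 1.
Next, reading off the gridlines: it crosses the y-axis at the gridline y = -2; it crosses the z-axis at the gridline z = -2.
Finally, putting this together gives p.

3*x - y - z - 2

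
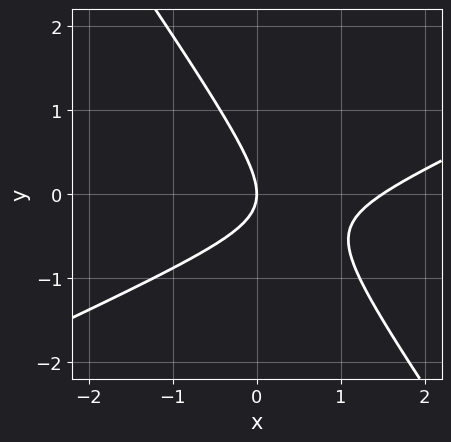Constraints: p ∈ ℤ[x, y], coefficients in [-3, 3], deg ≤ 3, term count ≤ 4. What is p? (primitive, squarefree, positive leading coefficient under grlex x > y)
2*x^2 - 3*x*y - 3*y^2 - 3*x

First, degree: a generic line meets the curve in up to 2 points, so deg p = 2.
Then, checking where it meets the axes: it crosses the y-axis at the gridline y = 0; it meets the x-axis at x = 0 (among the integer gridlines).
Finally, putting this together gives p.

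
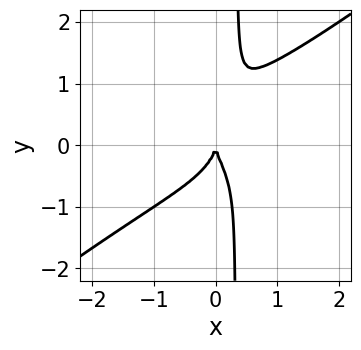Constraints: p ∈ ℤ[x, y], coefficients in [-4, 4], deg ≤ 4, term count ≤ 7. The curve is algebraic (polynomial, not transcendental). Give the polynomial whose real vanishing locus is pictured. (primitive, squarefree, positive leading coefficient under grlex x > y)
x^3*y + x^2*y^2 - 3*x*y^3 + y^3 + 2*x^2

First, the degree is 4 — the shape is more complex than any degree-3 curve.
Then, from the axis intercepts and sections: one x-axis crossing is at x = 0; one y-axis crossing is at y = 0.
Finally, these observations pin down the coefficients.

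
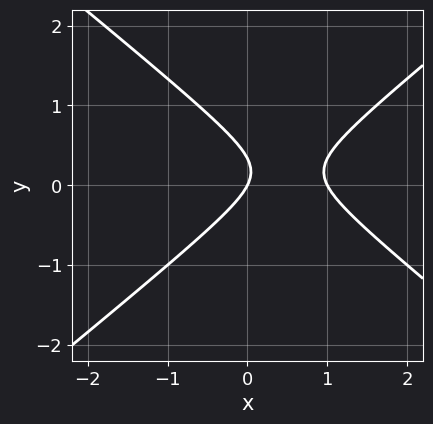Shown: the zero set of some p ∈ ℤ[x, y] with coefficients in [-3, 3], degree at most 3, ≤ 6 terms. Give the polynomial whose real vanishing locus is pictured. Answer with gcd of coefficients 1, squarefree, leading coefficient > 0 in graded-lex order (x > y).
deg p = 2. No degree-1 curve has this shape.
Against the integer gridlines: among the integer gridlines, it crosses the x-axis at x ∈ {0, 1}; one y-axis crossing is at y = 0.
Matching integer coefficients to the picture gives p.

2*x^2 - 3*y^2 - 2*x + y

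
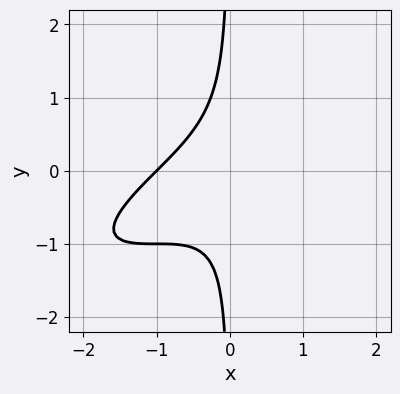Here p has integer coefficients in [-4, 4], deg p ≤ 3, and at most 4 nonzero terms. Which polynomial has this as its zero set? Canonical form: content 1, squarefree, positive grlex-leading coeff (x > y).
x^3 - 3*x^2*y + 3*x*y^2 + 1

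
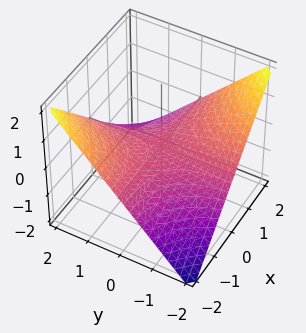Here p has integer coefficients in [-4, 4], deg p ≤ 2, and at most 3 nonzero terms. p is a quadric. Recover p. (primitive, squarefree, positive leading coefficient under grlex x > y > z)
x*y + 2*z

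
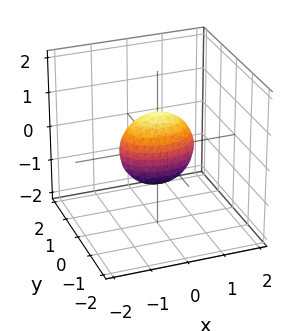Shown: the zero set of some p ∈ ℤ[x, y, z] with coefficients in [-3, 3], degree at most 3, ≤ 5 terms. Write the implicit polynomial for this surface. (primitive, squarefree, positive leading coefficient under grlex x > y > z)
x^2 + 2*y^2 + z^2 - 1

deg p = 2. A closed, bounded, convex surface; a quadric.
Symmetries: mirror symmetry x ↦ −x ⇒ only even powers of x; it's symmetric under z → −z, forcing even powers of z; mirror symmetry y ↦ −y ⇒ only even powers of y.
Against the integer gridlines: the x-axis gridline crossings are at x ∈ {-1, 1}; among the integer gridlines, it crosses the z-axis at z ∈ {-1, 1}.
Solving for integer coefficients yields p as stated.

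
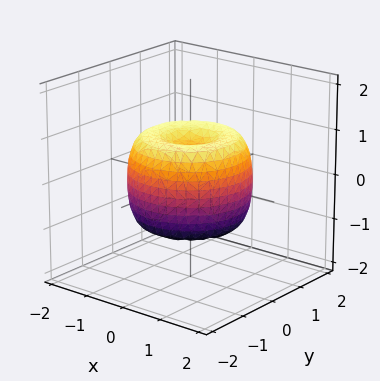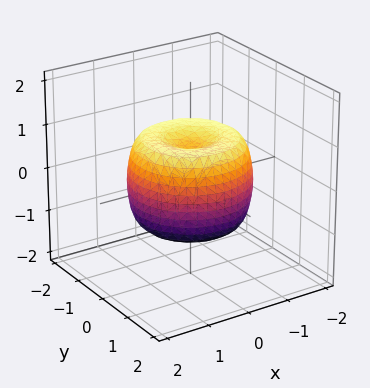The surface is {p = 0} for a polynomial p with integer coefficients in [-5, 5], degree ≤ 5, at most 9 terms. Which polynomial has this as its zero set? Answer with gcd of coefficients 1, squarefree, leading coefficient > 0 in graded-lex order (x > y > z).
deg p = 4. A generic line meets the surface in up to 4 points.
By symmetry, the surface is invariant under rotation about z: p = q(x² + y², z).
From the axis intercepts and sections: a circular section at z = 1 has radius between 0 and 1.
Together with the visible shape, these determine p as stated.

2*x^4 + 4*x^2*y^2 + 2*y^4 - 3*x^2 - 3*y^2 + 2*z^2 - 1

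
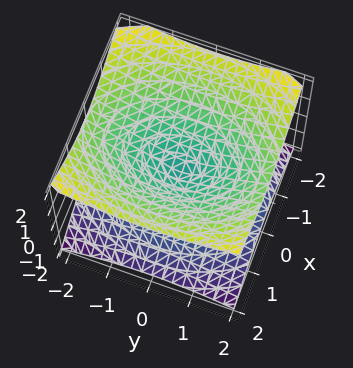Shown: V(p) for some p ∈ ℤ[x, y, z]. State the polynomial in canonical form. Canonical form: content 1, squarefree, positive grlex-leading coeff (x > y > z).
2*x^2 + y^2 - 3*z^2

(a) Degree: two nappes meeting at a single point; a quadric, so deg p = 2.
(b) Symmetries: the x ↦ −x reflection is a symmetry, so x appears only in even powers; the y ↦ −y reflection is a symmetry, so y appears only in even powers; the z ↦ −z reflection is a symmetry, so z appears only in even powers.
(c) Observable constraints: one x-axis crossing is at x = 0; it crosses the y-axis at the gridline y = 0; it crosses the z-axis at the gridline z = 0.
(d) Solving for integer coefficients yields p as stated.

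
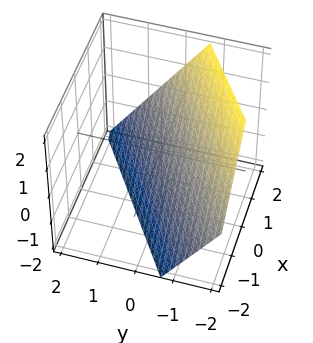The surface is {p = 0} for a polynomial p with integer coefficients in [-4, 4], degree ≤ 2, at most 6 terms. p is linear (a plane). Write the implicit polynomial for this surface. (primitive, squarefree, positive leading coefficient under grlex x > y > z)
deg p = 1. Every cross-section is a straight line — this is a plane.
Checking where it meets the axes: one x-axis crossing is at x = 1; it crosses the z-axis at the gridline z = -1.
Fitting integer coefficients to these (and the overall shape) gives p.

2*x - 3*y - 2*z - 2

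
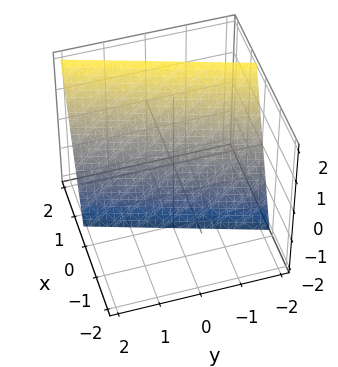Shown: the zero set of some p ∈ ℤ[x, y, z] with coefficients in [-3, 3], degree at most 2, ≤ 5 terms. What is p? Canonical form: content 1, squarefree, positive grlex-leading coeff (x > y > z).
3*x - y - z - 2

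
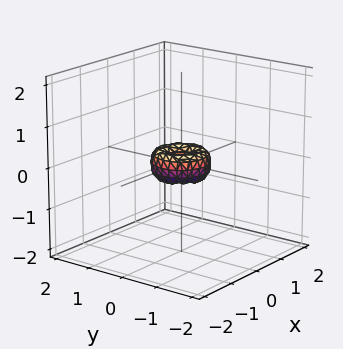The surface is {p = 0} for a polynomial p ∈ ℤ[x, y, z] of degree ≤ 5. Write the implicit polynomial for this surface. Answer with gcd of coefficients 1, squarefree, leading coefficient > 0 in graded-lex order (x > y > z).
2*x^4 + 4*x^2*y^2 + 2*y^4 - x^2 - y^2 + z^2

The degree is 4 — no degree-3 surface has this shape.
Symmetries: the z-axis is an axis of rotation, so x and y enter only as x² + y².
Against the integer gridlines: a circular section at z = 0 has radius between 0 and 1; one x-axis crossing is at x = 0.
These observations pin down the coefficients.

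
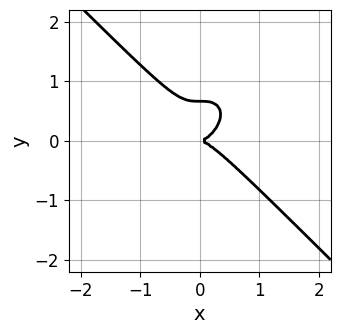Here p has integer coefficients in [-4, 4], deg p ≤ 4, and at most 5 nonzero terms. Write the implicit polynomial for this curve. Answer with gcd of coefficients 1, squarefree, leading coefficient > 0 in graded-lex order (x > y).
1. deg p = 3. No degree-2 curve has this shape.
2. Against the integer gridlines: it crosses the x-axis at the gridline x = 0; one y-axis crossing is at y = 0.
3. Solving for integer coefficients yields p as stated.

3*x^3 + 3*y^3 - 2*y^2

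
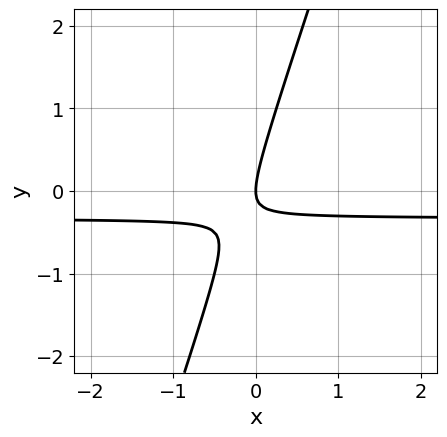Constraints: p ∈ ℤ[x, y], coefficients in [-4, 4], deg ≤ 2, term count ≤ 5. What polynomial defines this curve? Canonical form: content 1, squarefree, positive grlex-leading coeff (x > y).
First, degree: the shape is more complex than any degree-1 curve, so deg p = 2.
Then, from the axis intercepts and sections: it meets the y-axis at y = 0 (among the integer gridlines); it meets the x-axis at x = 0 (among the integer gridlines).
Finally, matching integer coefficients to the picture gives p.

3*x*y - y^2 + x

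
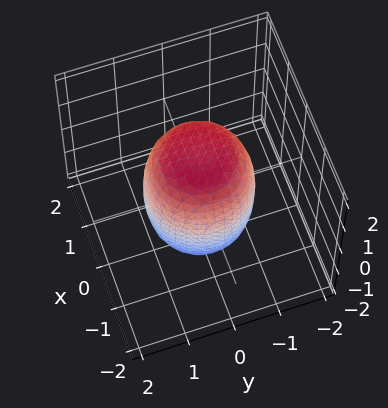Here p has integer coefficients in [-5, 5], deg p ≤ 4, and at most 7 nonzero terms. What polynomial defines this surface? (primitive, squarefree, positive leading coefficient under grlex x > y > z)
2*x^4 + 4*x^2*y^2 + 2*y^4 - x^2 - y^2 + z^2 - 2

(a) deg p = 4. The shape is more complex than any degree-3 surface.
(b) By symmetry, the surface is invariant under rotation about z: p = q(x² + y², z).
(c) Observable constraints: a circular section at z = -1 has radius exactly 1.
(d) Fitting integer coefficients to these (and the overall shape) gives p.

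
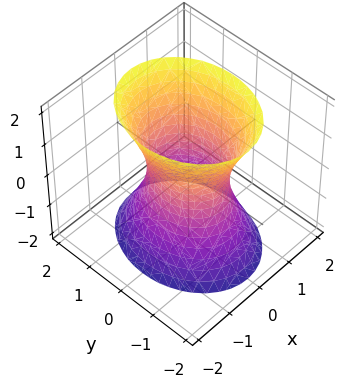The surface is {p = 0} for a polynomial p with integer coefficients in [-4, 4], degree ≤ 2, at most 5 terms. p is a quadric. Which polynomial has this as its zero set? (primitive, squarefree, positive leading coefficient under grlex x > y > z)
(a) Degree: one connected sheet with a waist; a quadric, so deg p = 2.
(b) Symmetries: it's symmetric under y → −y, forcing even powers of y; mirror symmetry x ↦ −x ⇒ only even powers of x; it's symmetric under z → −z, forcing even powers of z.
(c) Against the integer gridlines: the y-axis gridline crossings are at y ∈ {-1, 1}; it misses every integer gridline on the z-axis.
(d) These observations pin down the coefficients.

3*x^2 + 2*y^2 - z^2 - 2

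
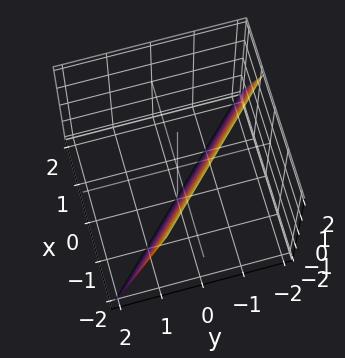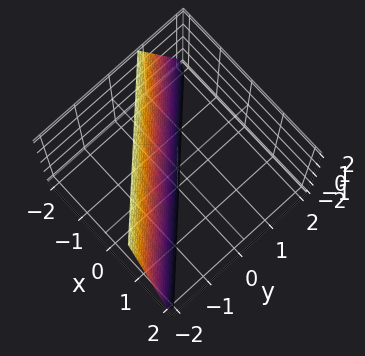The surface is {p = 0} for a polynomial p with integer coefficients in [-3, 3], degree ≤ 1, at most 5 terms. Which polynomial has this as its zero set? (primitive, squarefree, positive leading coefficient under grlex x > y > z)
3*x + 3*y + z + 2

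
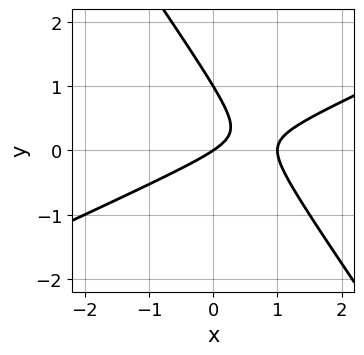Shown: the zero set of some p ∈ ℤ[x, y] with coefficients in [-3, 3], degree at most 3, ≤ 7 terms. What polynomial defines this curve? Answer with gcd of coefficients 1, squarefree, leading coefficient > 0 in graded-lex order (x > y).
The degree is 2 — no degree-1 curve has this shape.
Checking where it meets the axes: among the integer gridlines, it crosses the x-axis at x ∈ {0, 1}; the y-axis gridline crossings are at y ∈ {0, 1}.
Matching integer coefficients to the picture gives p.

2*x^2 - 3*x*y - 3*y^2 - 2*x + 3*y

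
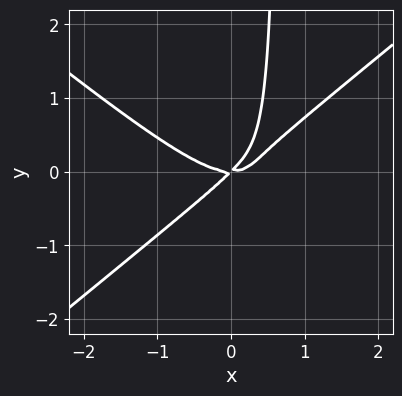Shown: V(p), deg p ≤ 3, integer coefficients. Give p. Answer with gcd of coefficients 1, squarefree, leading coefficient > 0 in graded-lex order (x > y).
2*x^3 - 3*x*y^2 - 2*x*y + 2*y^2

(a) deg p = 3. A generic line meets the curve in up to 3 points.
(b) Reading off the gridlines: it meets the y-axis at y = 0 (among the integer gridlines); it crosses the x-axis at the gridline x = 0.
(c) Fitting integer coefficients to these (and the overall shape) gives p.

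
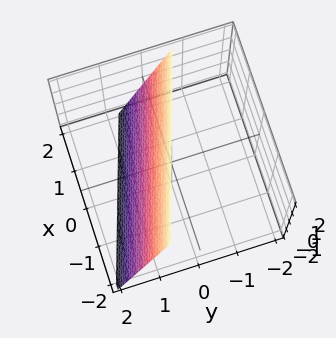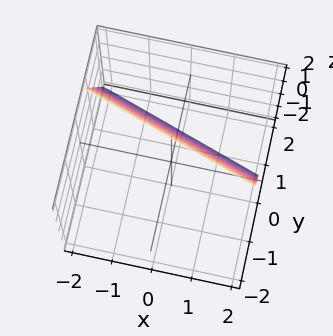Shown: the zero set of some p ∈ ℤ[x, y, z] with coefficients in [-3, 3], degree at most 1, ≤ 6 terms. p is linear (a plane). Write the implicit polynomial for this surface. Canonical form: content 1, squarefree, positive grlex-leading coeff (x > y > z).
First, deg p = 1. Every cross-section is a straight line — this is a plane.
Next, from the axis intercepts and sections: one x-axis crossing is at x = 2; one z-axis crossing is at z = 2.
Finally, fitting integer coefficients to these (and the overall shape) gives p.

x + 3*y + z - 2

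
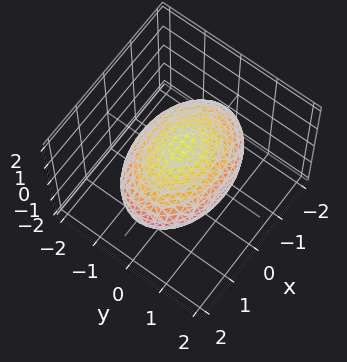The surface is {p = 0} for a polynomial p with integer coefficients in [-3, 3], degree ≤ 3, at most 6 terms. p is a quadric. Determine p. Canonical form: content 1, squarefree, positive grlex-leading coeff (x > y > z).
x^2 + 2*y^2 + 3*z^2 - 3

First, degree: a closed, bounded, convex surface; a quadric, so deg p = 2.
Next, symmetries: the x ↦ −x reflection is a symmetry, so x appears only in even powers; it's symmetric under y → −y, forcing even powers of y; mirror symmetry z ↦ −z ⇒ only even powers of z.
Then, against the integer gridlines: the z-axis gridline crossings are at z ∈ {-1, 1}.
Finally, the integer polynomial consistent with all of this is the stated p.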